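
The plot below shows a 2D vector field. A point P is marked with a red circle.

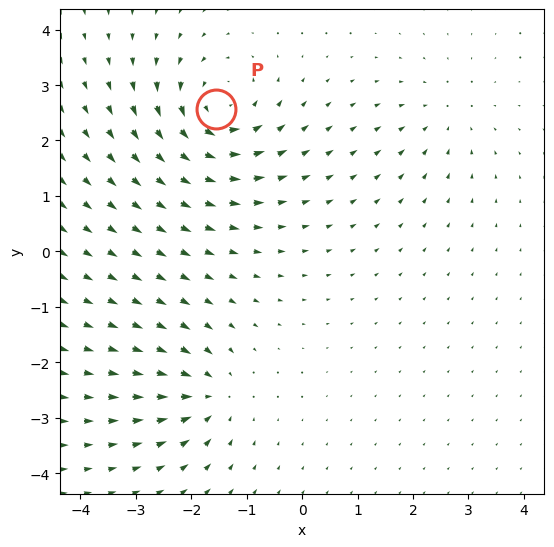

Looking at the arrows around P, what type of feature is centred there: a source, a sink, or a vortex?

vortex

At P (-1.5, 2.6) the arrows circulate counterclockwise. Divergence ≈0, curl about +6 — near-zero divergence with nonzero curl is a vortex.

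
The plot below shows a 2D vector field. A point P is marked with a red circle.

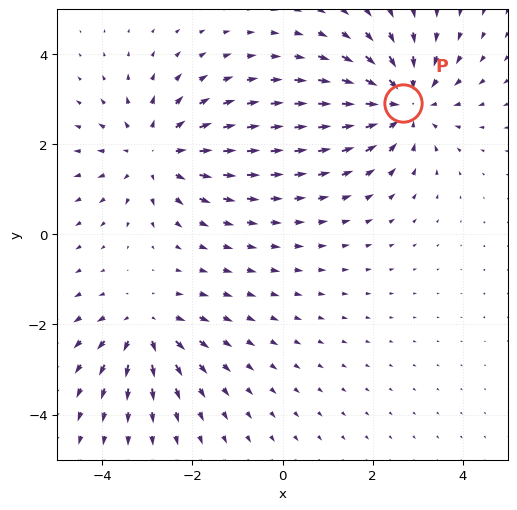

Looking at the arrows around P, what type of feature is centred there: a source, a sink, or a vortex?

sink

At P (2.7, 2.9) the arrows converge inward. Divergence about -5, curl ≈0 — negative divergence with near-zero curl is a sink.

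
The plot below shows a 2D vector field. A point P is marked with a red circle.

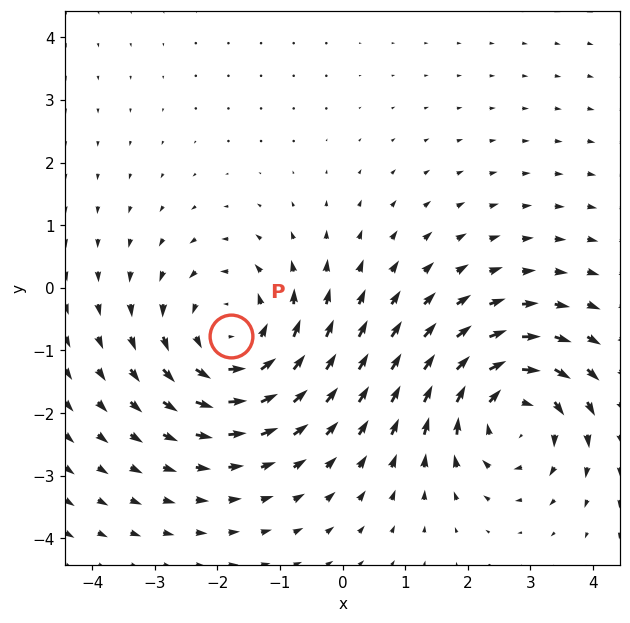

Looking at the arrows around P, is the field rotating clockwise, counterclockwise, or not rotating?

Near P at (-1.8, -0.8) the arrows circulate counterclockwise. The curl (z-component) there is about +3; positive curl means counterclockwise rotation.

counterclockwise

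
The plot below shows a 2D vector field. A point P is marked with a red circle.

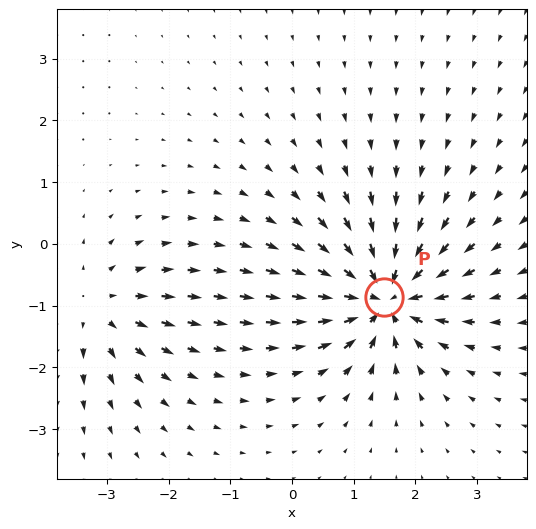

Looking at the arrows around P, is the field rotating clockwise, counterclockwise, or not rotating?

not rotating

Near P at (1.5, -0.9) the arrows show no circulation. The curl there is ≈0.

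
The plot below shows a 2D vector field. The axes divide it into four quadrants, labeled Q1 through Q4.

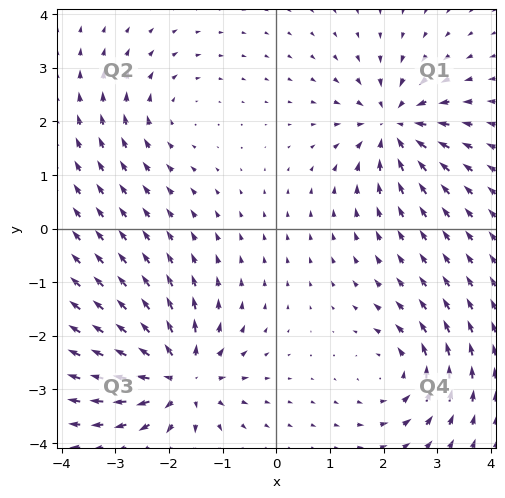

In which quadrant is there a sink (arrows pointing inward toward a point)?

The sink sits at approximately (2.2, 1.9), which lies in quadrant Q1. The divergence there is about -5, negative as expected for a sink.

Q1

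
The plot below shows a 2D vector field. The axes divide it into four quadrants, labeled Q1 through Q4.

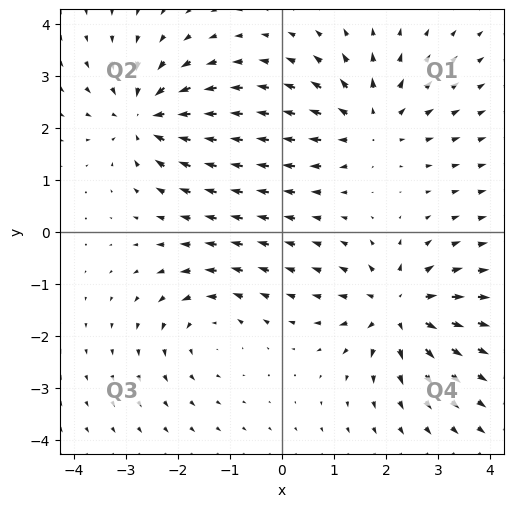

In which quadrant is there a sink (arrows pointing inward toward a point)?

Q2

The sink sits at approximately (-2.6, 2.2), which lies in quadrant Q2. The divergence there is about -6, negative as expected for a sink.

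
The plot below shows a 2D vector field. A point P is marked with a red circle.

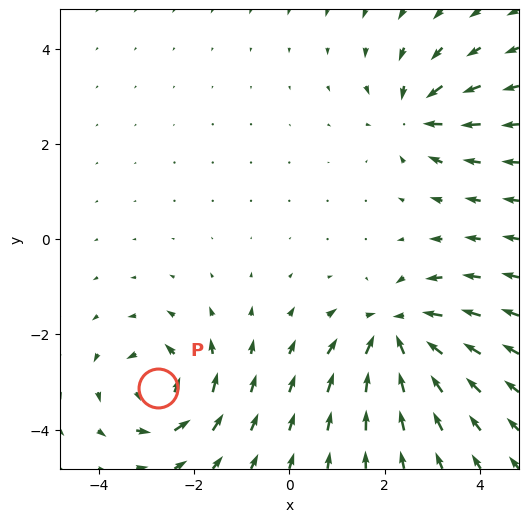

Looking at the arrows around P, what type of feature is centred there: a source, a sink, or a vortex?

vortex

At P (-2.8, -3.1) the arrows circulate counterclockwise. Divergence ≈0, curl about +6 — near-zero divergence with nonzero curl is a vortex.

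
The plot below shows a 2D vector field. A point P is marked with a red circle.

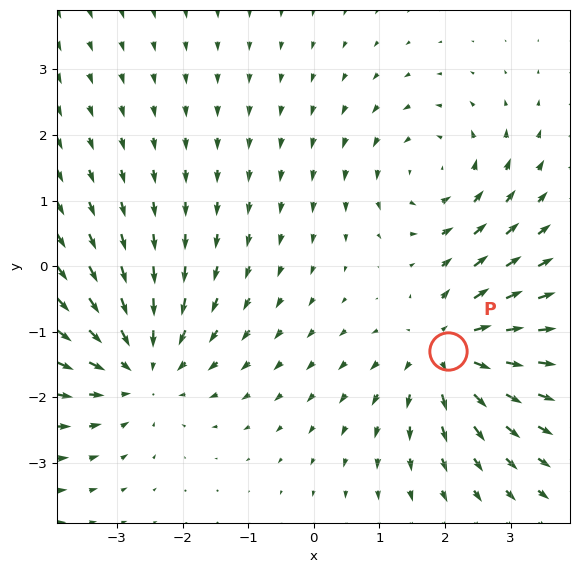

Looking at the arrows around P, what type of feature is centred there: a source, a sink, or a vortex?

source

At P (2.0, -1.3) the arrows spread outward. Divergence about +5, curl ≈0 — positive divergence with near-zero curl is a source.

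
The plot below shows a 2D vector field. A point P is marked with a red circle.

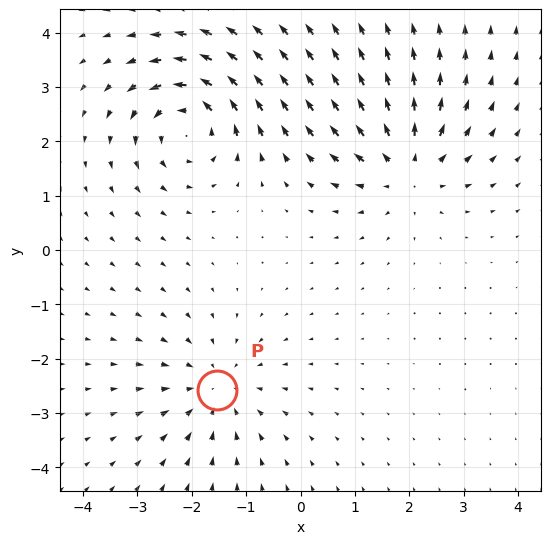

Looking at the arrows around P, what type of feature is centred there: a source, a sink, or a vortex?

sink

At P (-1.5, -2.6) the arrows converge inward. Divergence about -4, curl ≈0 — negative divergence with near-zero curl is a sink.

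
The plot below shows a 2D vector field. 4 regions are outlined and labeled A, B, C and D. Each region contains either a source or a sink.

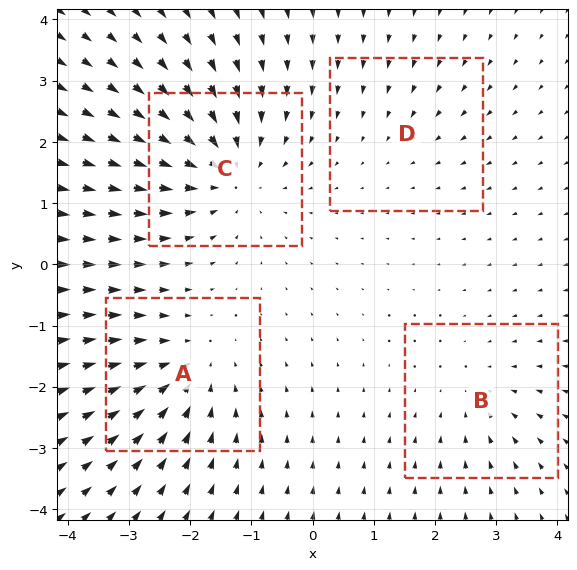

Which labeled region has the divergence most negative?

Divergence at each region's feature centre — A: about -5, B: about -3, C: about -6, D: about -2. Region C is most negative.

C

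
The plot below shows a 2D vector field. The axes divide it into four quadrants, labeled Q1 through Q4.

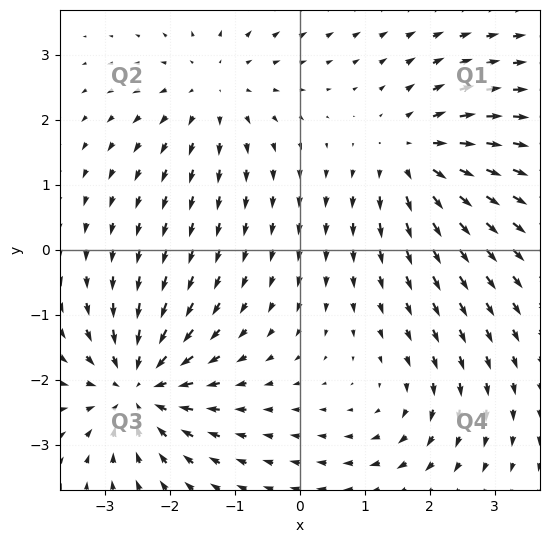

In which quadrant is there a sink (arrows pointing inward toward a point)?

Q3

The sink sits at approximately (-2.5, -2.1), which lies in quadrant Q3. The divergence there is about -6, negative as expected for a sink.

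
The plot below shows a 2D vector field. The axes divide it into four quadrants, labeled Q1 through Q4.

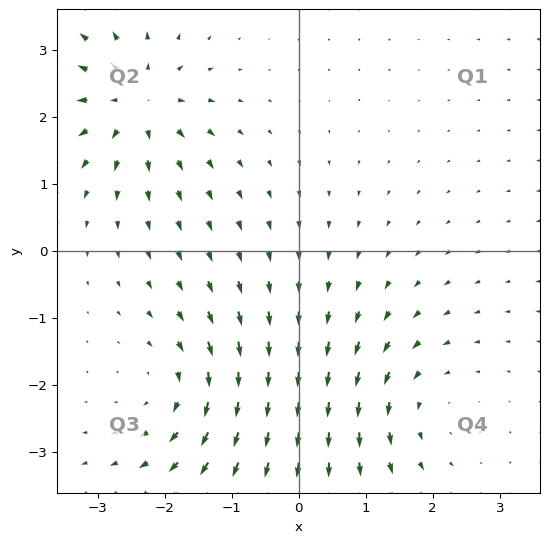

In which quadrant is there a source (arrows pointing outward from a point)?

Q2

The source sits at approximately (-2.4, 2.2), which lies in quadrant Q2. The divergence there is about +5, positive as expected for a source.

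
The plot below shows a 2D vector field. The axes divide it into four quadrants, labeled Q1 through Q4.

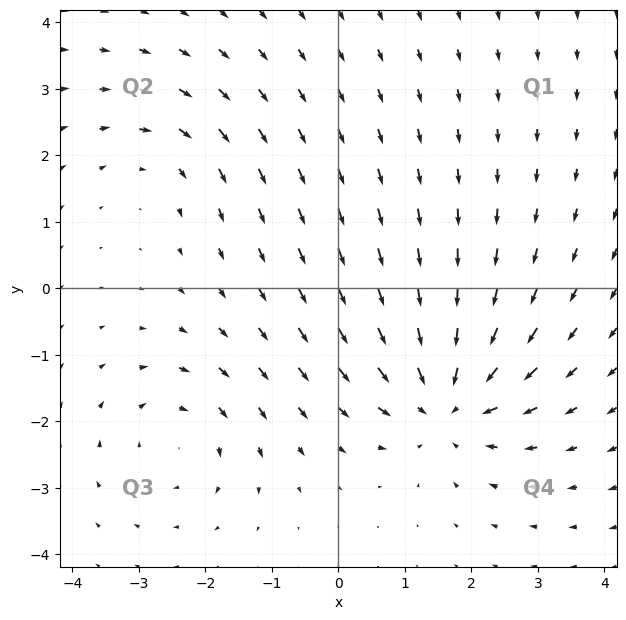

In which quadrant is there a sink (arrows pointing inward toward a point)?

The sink sits at approximately (1.6, -1.7), which lies in quadrant Q4. The divergence there is about -5, negative as expected for a sink.

Q4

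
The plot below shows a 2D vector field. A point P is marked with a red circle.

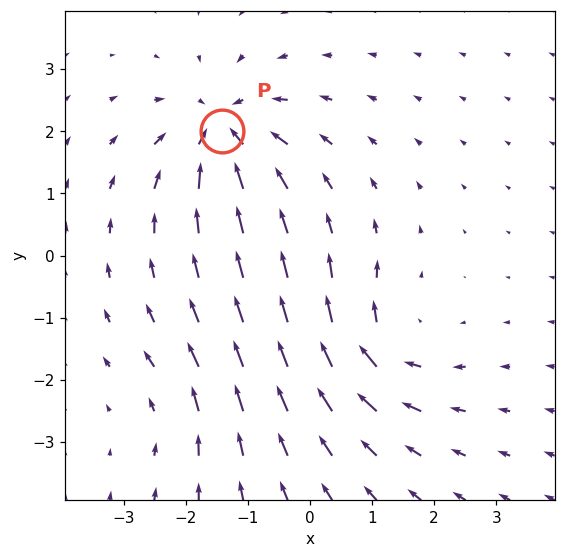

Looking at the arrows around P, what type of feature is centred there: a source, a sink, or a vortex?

sink

At P (-1.4, 2.0) the arrows converge inward. Divergence about -6, curl ≈0 — negative divergence with near-zero curl is a sink.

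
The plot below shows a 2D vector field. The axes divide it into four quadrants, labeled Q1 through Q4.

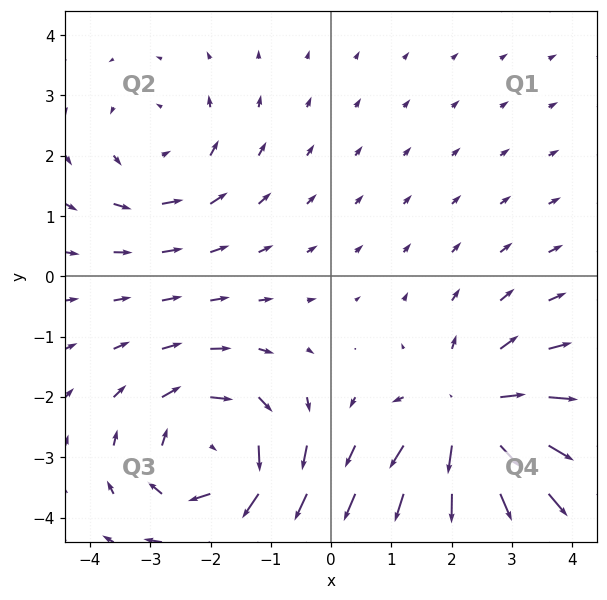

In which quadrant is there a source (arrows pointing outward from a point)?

Q4

The source sits at approximately (2.3, -2.4), which lies in quadrant Q4. The divergence there is about +4, positive as expected for a source.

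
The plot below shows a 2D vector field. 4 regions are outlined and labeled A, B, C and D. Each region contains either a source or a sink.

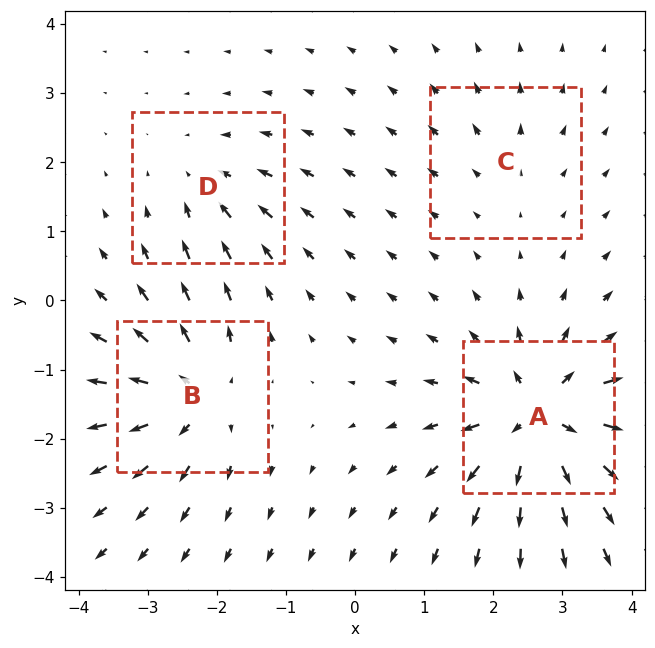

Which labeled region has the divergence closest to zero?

Divergence at each region's feature centre — A: about +8, B: about +6, C: about +2, D: about -4. Region C is closest to zero.

C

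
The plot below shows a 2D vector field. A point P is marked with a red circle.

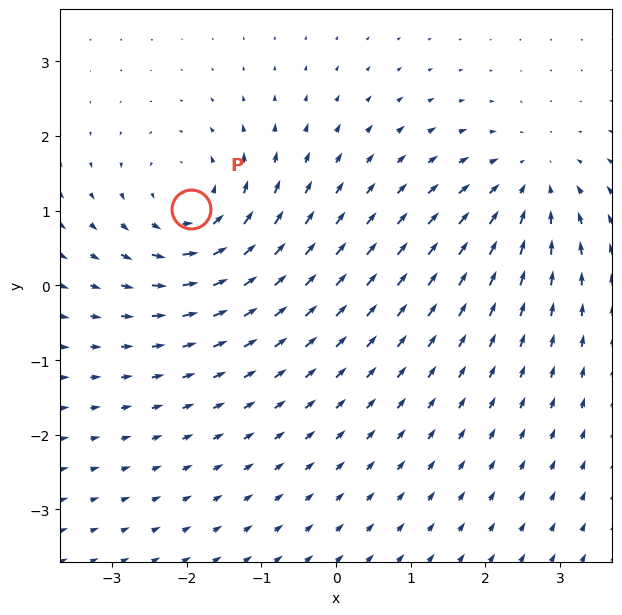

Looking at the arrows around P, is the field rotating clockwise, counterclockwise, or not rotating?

counterclockwise

Near P at (-1.9, 1.0) the arrows circulate counterclockwise. The curl (z-component) there is about +5; positive curl means counterclockwise rotation.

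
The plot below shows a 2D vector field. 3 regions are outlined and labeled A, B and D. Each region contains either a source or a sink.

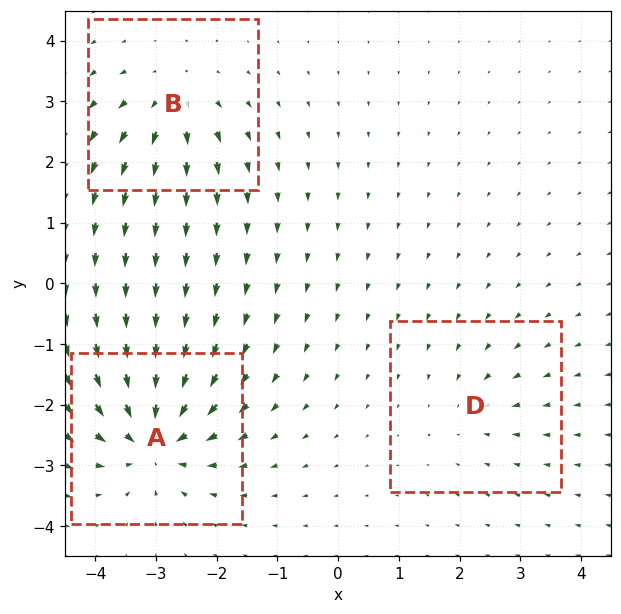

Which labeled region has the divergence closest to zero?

Divergence at each region's feature centre — A: about -6, B: about +4, D: about -2. Region D is closest to zero.

D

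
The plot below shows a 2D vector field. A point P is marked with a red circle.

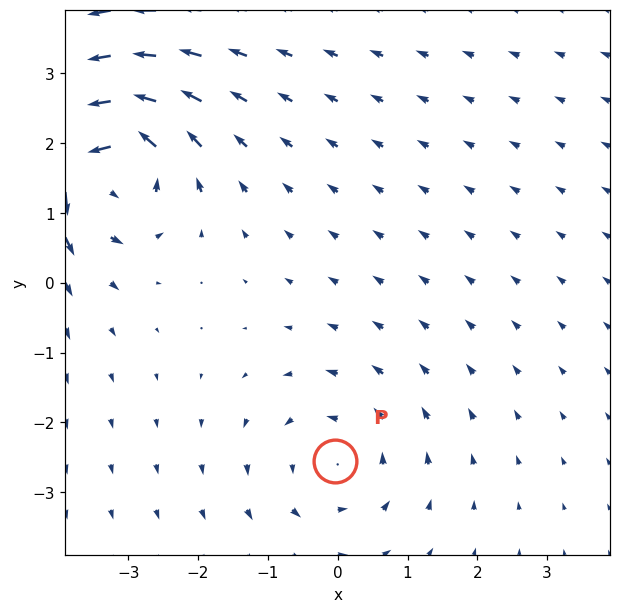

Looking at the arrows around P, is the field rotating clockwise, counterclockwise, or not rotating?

Near P at (-0.0, -2.6) the arrows circulate counterclockwise. The curl (z-component) there is about +3; positive curl means counterclockwise rotation.

counterclockwise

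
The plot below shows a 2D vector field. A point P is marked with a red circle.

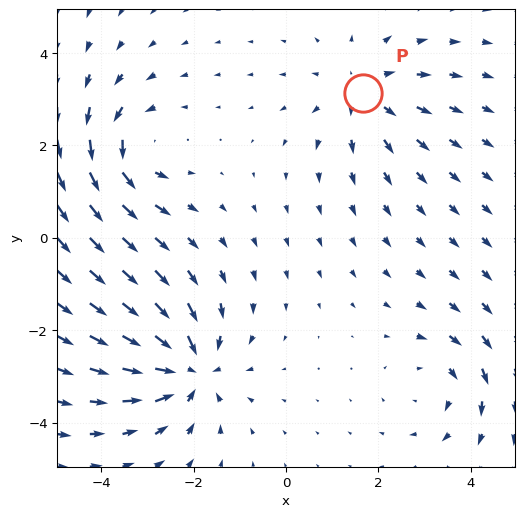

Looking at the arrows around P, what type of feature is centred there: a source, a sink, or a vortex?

At P (1.7, 3.1) the arrows spread outward. Divergence about +3, curl ≈0 — positive divergence with near-zero curl is a source.

source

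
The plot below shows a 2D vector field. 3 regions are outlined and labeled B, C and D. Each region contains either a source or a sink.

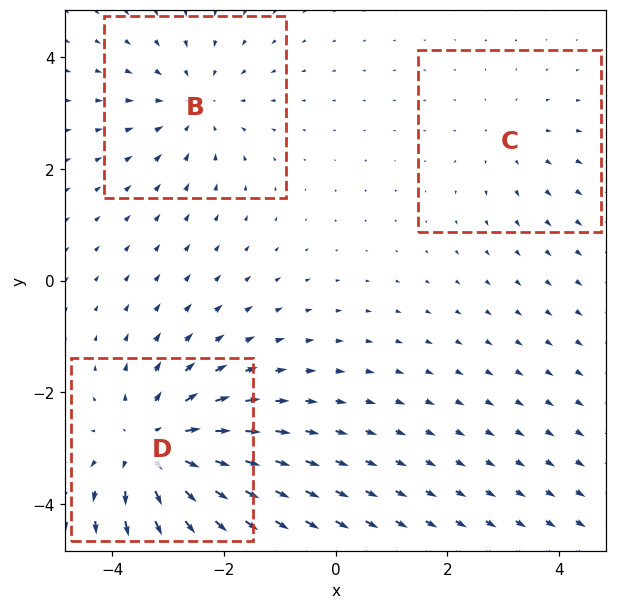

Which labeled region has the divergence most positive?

D

Divergence at each region's feature centre — B: about -3, C: about +2, D: about +5. Region D is most positive.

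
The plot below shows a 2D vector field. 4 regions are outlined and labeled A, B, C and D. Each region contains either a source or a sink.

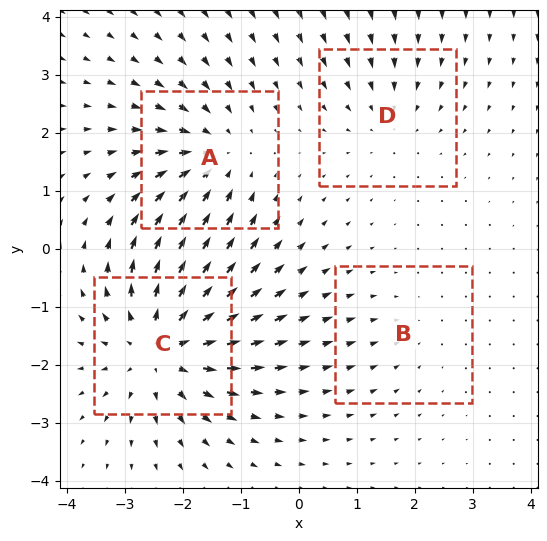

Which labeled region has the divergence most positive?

C

Divergence at each region's feature centre — A: about -5, B: about -2, C: about +6, D: about -3. Region C is most positive.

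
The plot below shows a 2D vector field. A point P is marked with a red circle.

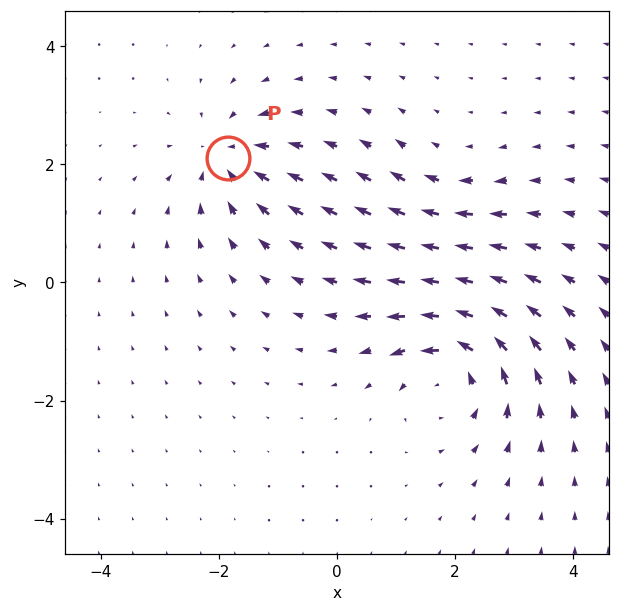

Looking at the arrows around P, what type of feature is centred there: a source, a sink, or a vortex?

sink

At P (-1.8, 2.1) the arrows converge inward. Divergence about -4, curl ≈0 — negative divergence with near-zero curl is a sink.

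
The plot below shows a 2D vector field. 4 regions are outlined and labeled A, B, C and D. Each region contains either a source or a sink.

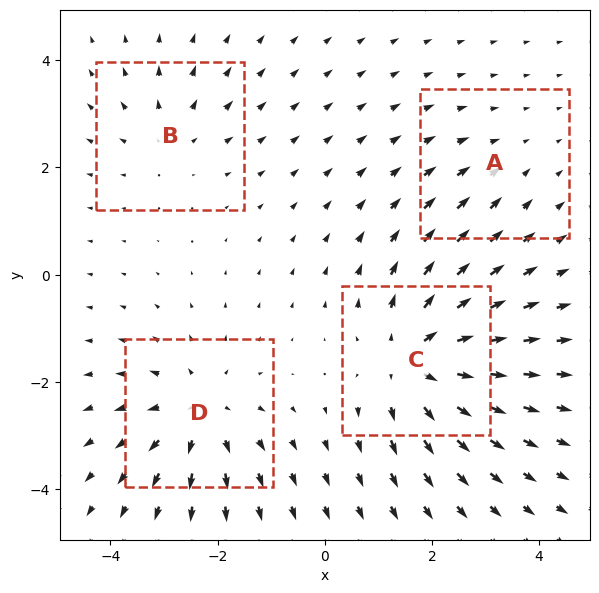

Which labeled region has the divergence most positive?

C

Divergence at each region's feature centre — A: about -2, B: about +3, C: about +6, D: about +5. Region C is most positive.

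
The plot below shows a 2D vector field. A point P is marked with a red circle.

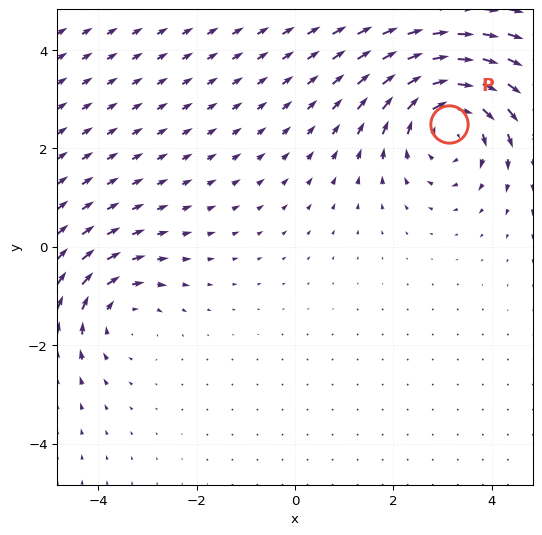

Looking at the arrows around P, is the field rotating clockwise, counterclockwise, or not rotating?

Near P at (3.1, 2.5) the arrows circulate clockwise. The curl (z-component) there is about -5; negative curl means clockwise rotation.

clockwise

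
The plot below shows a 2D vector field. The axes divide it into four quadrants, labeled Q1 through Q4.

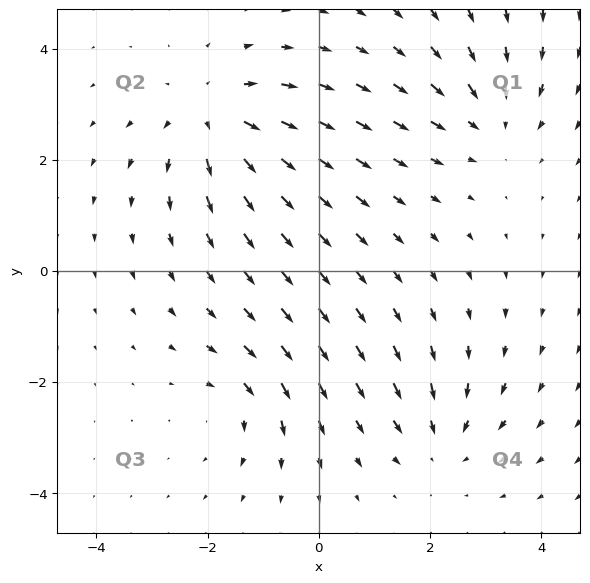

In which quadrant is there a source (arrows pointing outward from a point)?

The source sits at approximately (-1.9, 2.8), which lies in quadrant Q2. The divergence there is about +4, positive as expected for a source.

Q2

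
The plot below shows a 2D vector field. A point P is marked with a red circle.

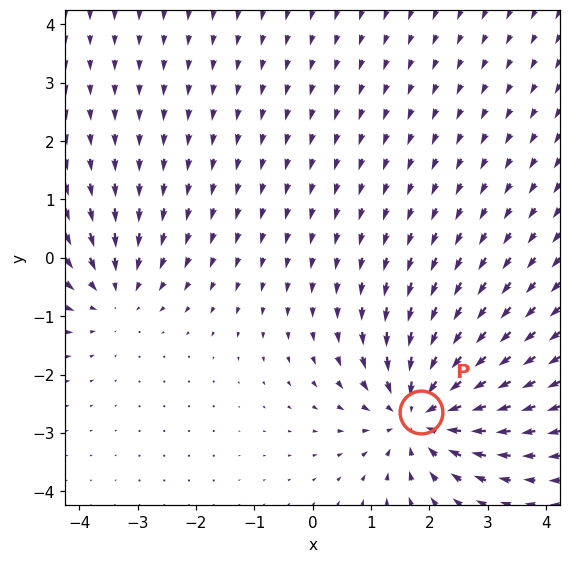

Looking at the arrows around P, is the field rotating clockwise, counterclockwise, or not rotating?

Near P at (1.8, -2.7) the arrows show no circulation. The curl there is ≈0.

not rotating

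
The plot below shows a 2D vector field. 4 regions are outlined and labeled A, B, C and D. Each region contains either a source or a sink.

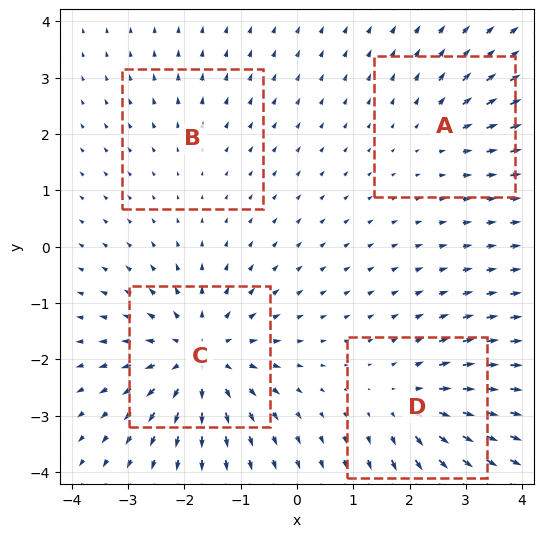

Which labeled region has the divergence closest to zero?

B

Divergence at each region's feature centre — A: about +3, B: about +2, C: about +7, D: about +5. Region B is closest to zero.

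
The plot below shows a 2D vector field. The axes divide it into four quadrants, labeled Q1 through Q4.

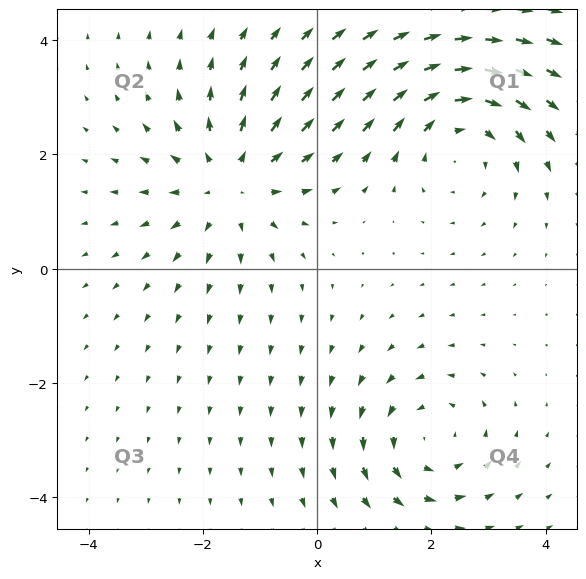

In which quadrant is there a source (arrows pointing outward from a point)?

Q2

The source sits at approximately (-1.5, 1.5), which lies in quadrant Q2. The divergence there is about +2, positive as expected for a source.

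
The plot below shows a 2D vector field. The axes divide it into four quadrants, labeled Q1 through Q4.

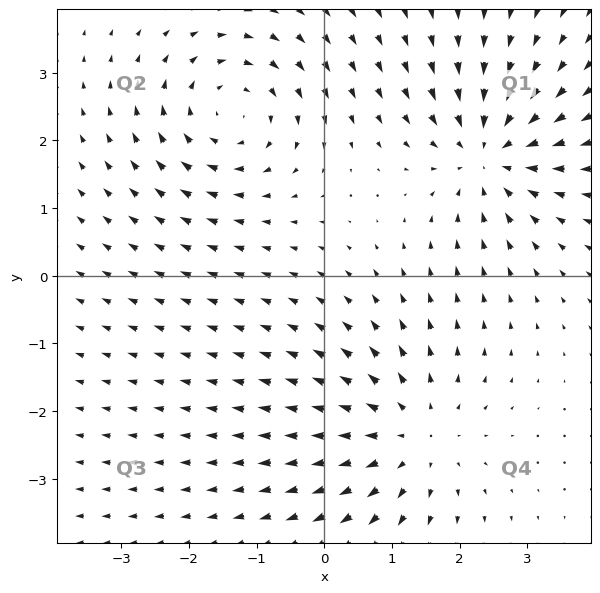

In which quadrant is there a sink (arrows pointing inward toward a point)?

The sink sits at approximately (2.4, 1.8), which lies in quadrant Q1. The divergence there is about -3, negative as expected for a sink.

Q1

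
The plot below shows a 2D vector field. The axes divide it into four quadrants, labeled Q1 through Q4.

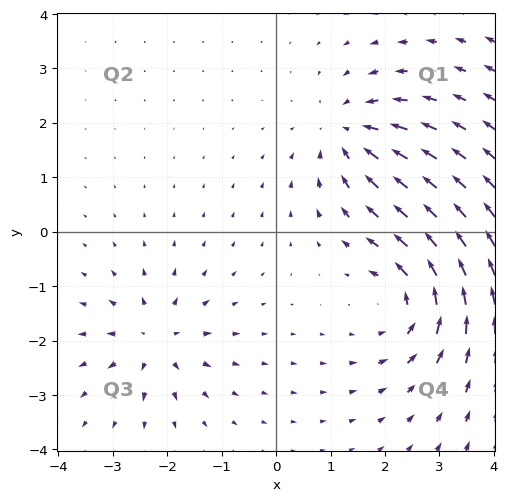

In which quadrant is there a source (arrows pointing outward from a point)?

Q3

The source sits at approximately (-2.2, -2.0), which lies in quadrant Q3. The divergence there is about +5, positive as expected for a source.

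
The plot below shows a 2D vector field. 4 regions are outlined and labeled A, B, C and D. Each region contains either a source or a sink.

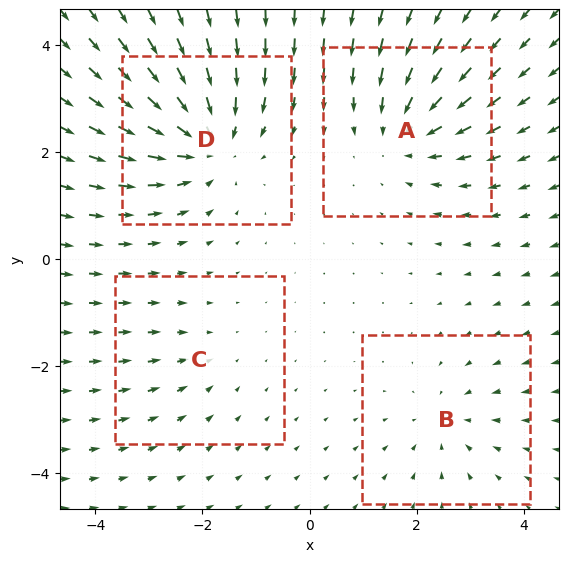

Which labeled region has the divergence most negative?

Divergence at each region's feature centre — A: about -5, B: about -3, C: about -2, D: about -6. Region D is most negative.

D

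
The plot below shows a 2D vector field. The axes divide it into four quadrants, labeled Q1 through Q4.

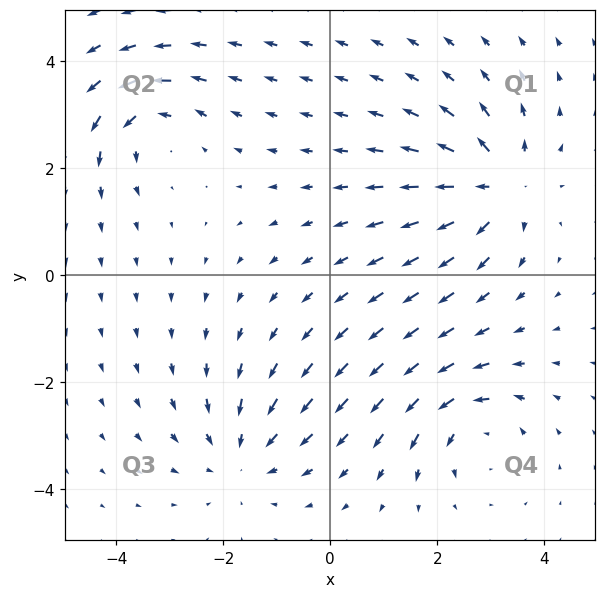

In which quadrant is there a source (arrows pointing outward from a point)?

Q1

The source sits at approximately (3.1, 1.7), which lies in quadrant Q1. The divergence there is about +6, positive as expected for a source.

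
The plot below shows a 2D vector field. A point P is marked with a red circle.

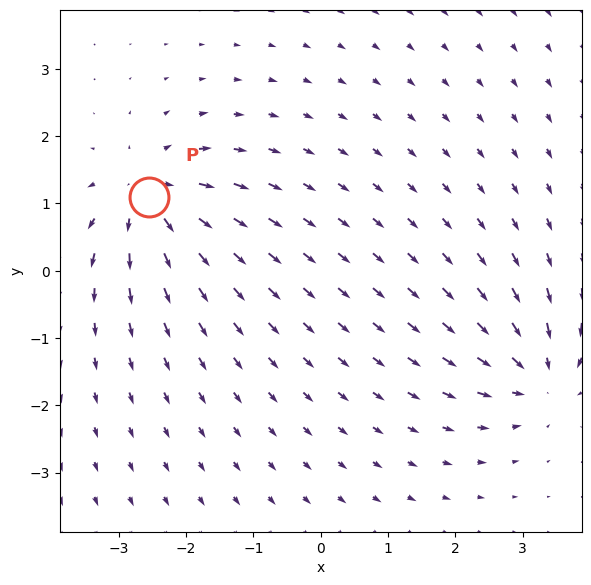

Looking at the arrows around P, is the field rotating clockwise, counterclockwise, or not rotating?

Near P at (-2.6, 1.1) the arrows show no circulation. The curl there is ≈0.

not rotating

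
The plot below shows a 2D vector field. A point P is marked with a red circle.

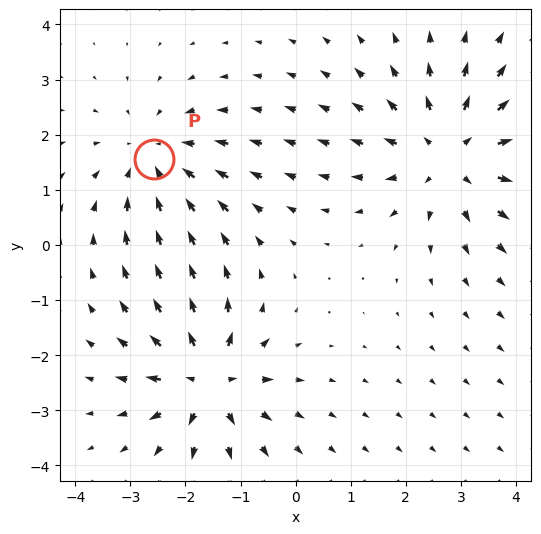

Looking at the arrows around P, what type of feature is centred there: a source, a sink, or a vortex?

sink

At P (-2.6, 1.6) the arrows converge inward. Divergence about -3, curl ≈0 — negative divergence with near-zero curl is a sink.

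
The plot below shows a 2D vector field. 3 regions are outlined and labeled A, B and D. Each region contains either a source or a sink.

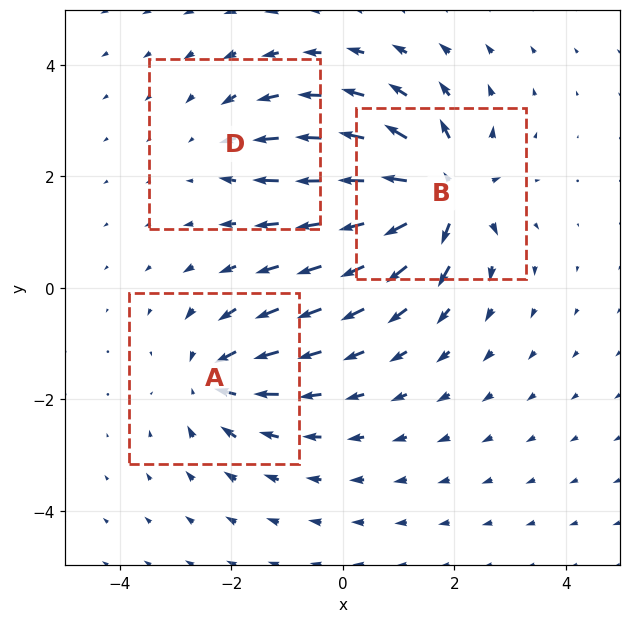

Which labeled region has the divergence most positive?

B

Divergence at each region's feature centre — A: about -4, B: about +6, D: about -3. Region B is most positive.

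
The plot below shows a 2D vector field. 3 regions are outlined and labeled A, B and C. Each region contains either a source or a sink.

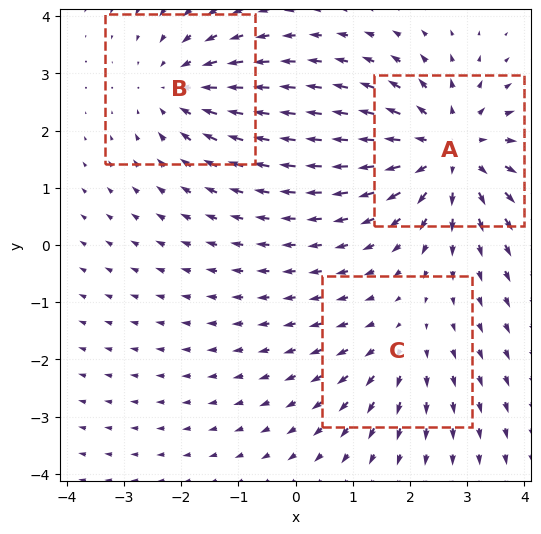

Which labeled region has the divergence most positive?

Divergence at each region's feature centre — A: about +4, B: about -3, C: about +2. Region A is most positive.

A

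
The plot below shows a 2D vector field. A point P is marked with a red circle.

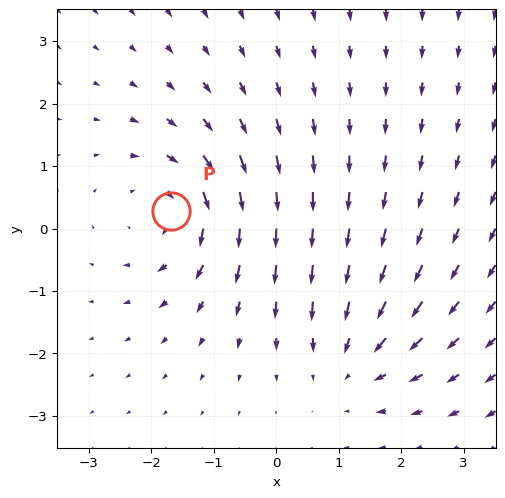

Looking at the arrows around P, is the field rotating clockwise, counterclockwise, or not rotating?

clockwise

Near P at (-1.7, 0.3) the arrows circulate clockwise. The curl (z-component) there is about -4; negative curl means clockwise rotation.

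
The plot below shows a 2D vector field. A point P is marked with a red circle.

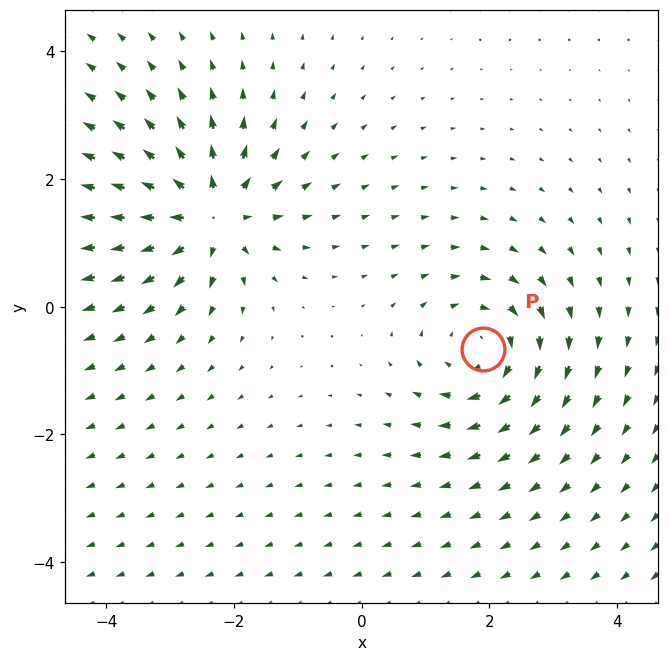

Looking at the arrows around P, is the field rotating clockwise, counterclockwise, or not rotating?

clockwise

Near P at (1.9, -0.7) the arrows circulate clockwise. The curl (z-component) there is about -3; negative curl means clockwise rotation.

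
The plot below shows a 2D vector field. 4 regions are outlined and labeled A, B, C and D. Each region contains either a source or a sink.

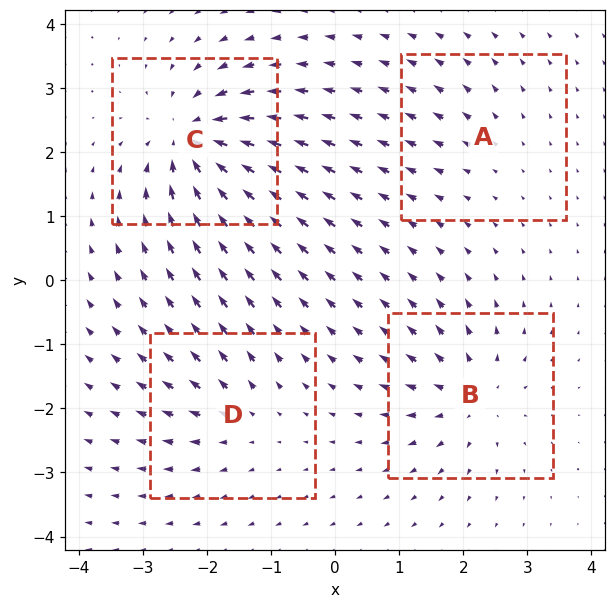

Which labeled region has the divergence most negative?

C

Divergence at each region's feature centre — A: about +2, B: about +6, C: about -8, D: about +4. Region C is most negative.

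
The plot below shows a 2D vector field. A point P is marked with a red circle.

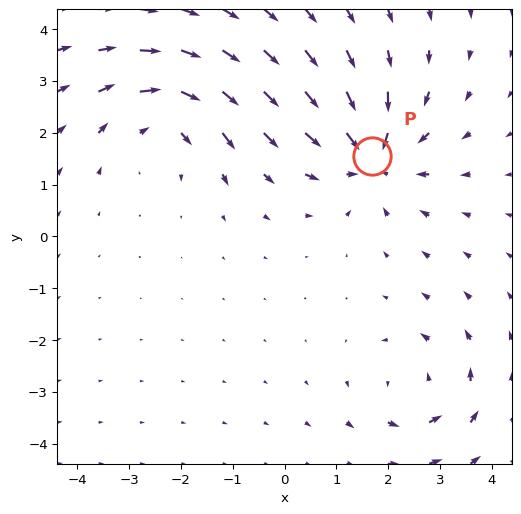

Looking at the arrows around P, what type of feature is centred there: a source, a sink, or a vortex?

At P (1.7, 1.6) the arrows converge inward. Divergence about -4, curl ≈0 — negative divergence with near-zero curl is a sink.

sink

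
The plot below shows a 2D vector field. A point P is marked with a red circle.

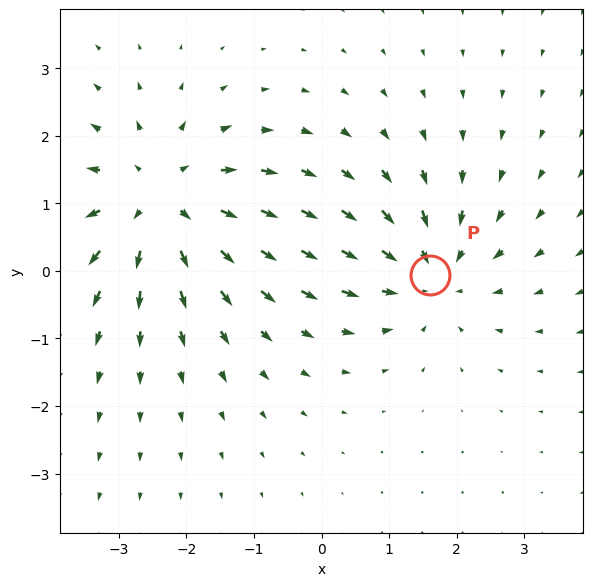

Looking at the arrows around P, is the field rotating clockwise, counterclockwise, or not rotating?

Near P at (1.6, -0.1) the arrows show no circulation. The curl there is ≈0.

not rotating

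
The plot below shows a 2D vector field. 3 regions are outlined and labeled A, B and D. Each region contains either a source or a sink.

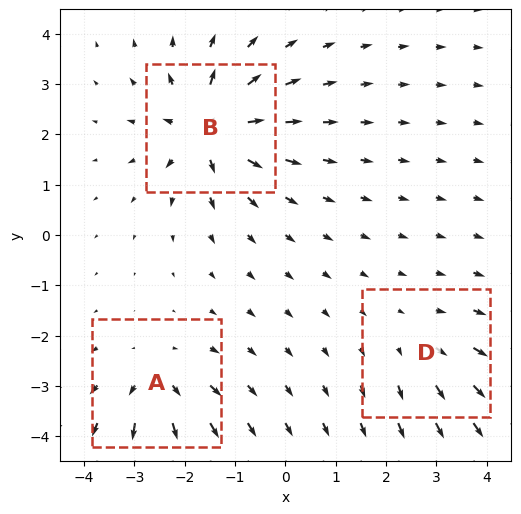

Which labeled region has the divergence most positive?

B

Divergence at each region's feature centre — A: about +4, B: about +6, D: about +3. Region B is most positive.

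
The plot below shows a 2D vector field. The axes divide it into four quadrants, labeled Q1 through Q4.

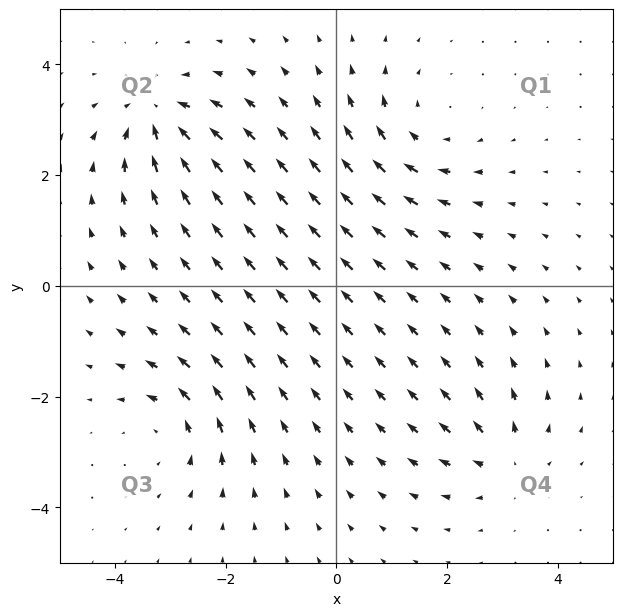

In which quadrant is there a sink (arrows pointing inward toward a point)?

The sink sits at approximately (-3.2, 3.1), which lies in quadrant Q2. The divergence there is about -6, negative as expected for a sink.

Q2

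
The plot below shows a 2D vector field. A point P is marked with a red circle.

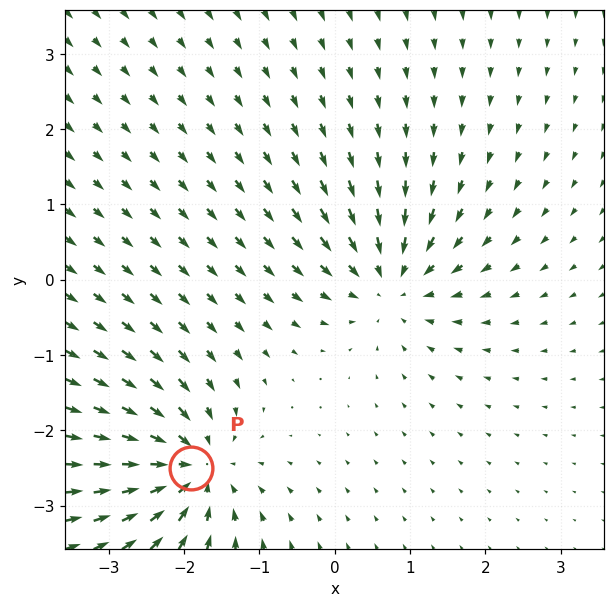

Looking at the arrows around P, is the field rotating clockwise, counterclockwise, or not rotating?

Near P at (-1.9, -2.5) the arrows show no circulation. The curl there is ≈0.

not rotating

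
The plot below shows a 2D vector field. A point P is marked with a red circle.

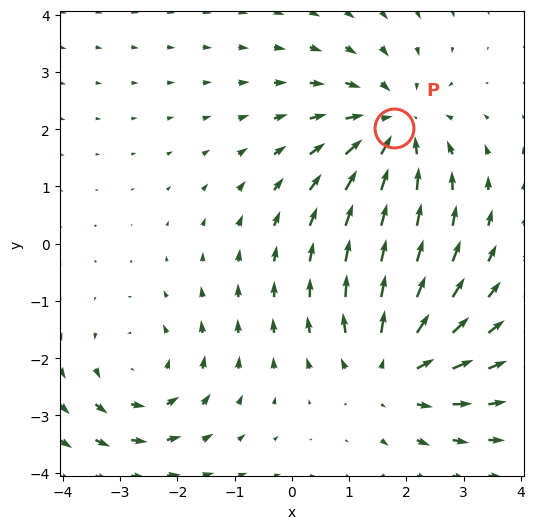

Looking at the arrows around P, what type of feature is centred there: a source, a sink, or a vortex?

sink

At P (1.8, 2.0) the arrows converge inward. Divergence about -4, curl ≈0 — negative divergence with near-zero curl is a sink.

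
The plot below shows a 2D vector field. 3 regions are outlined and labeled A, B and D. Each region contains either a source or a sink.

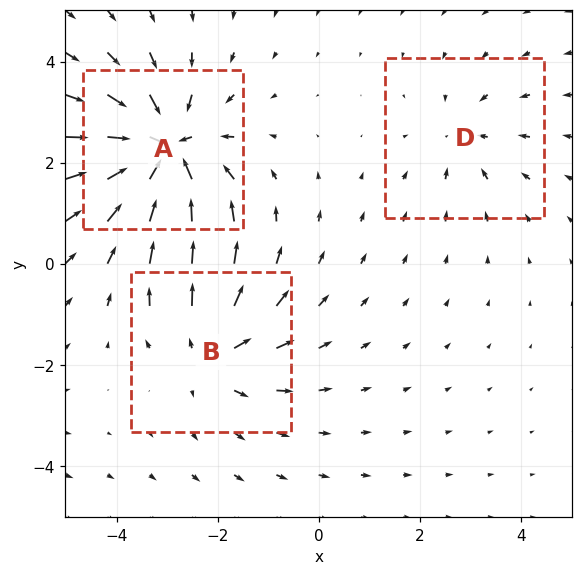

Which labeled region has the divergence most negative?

A

Divergence at each region's feature centre — A: about -5, B: about +3, D: about -2. Region A is most negative.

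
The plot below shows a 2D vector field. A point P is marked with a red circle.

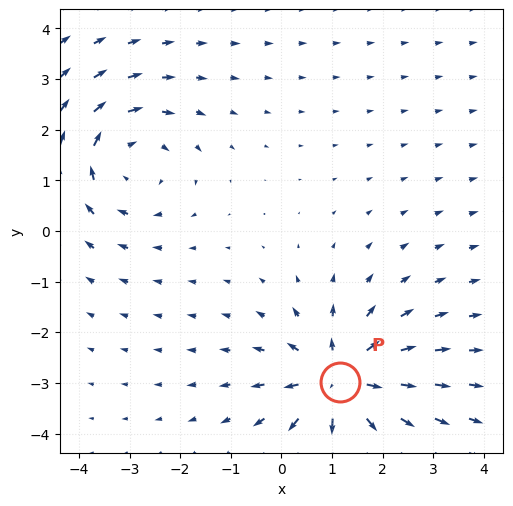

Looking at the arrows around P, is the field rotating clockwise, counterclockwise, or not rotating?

Near P at (1.2, -3.0) the arrows show no circulation. The curl there is ≈0.

not rotating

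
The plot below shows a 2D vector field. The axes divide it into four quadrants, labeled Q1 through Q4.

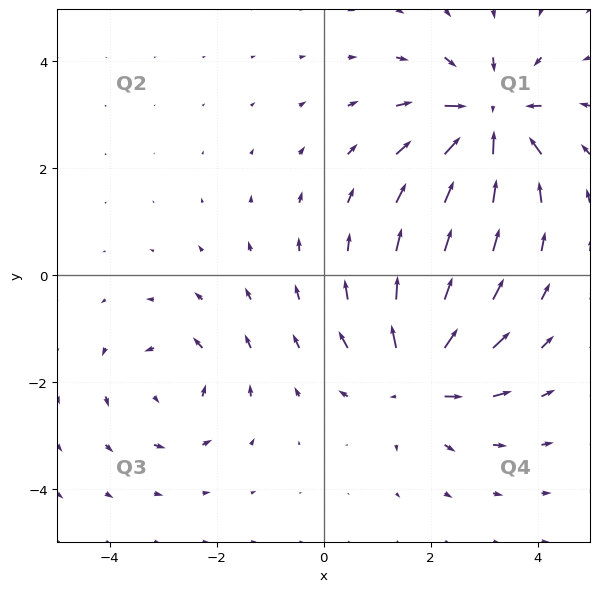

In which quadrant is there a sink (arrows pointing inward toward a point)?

Q1

The sink sits at approximately (3.1, 2.9), which lies in quadrant Q1. The divergence there is about -7, negative as expected for a sink.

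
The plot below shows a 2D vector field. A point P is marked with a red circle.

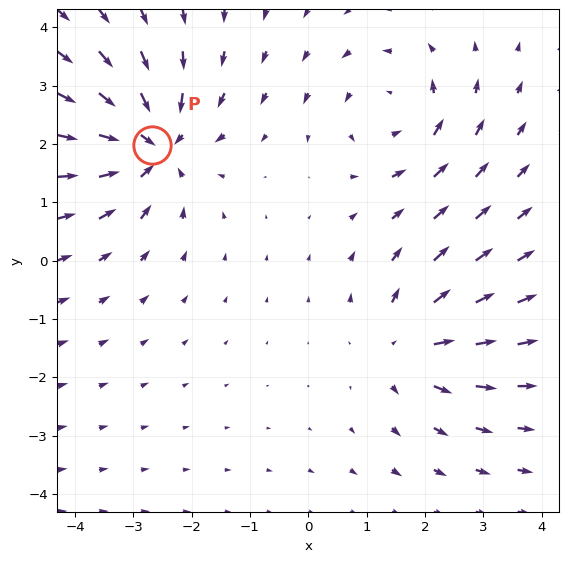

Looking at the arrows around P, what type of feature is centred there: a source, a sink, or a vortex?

sink

At P (-2.7, 2.0) the arrows converge inward. Divergence about -5, curl ≈0 — negative divergence with near-zero curl is a sink.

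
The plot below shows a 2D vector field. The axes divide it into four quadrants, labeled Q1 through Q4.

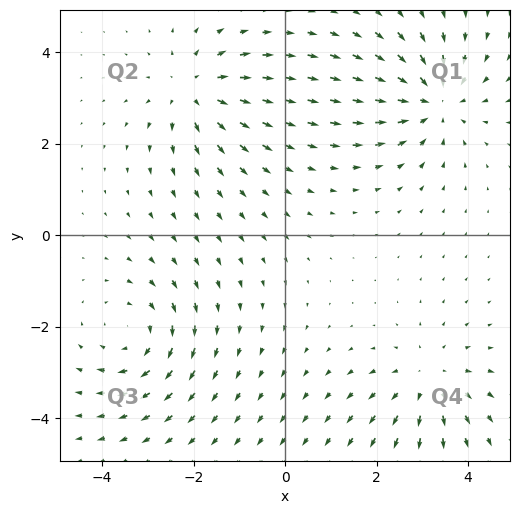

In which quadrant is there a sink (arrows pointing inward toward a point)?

The sink sits at approximately (3.3, 2.9), which lies in quadrant Q1. The divergence there is about -4, negative as expected for a sink.

Q1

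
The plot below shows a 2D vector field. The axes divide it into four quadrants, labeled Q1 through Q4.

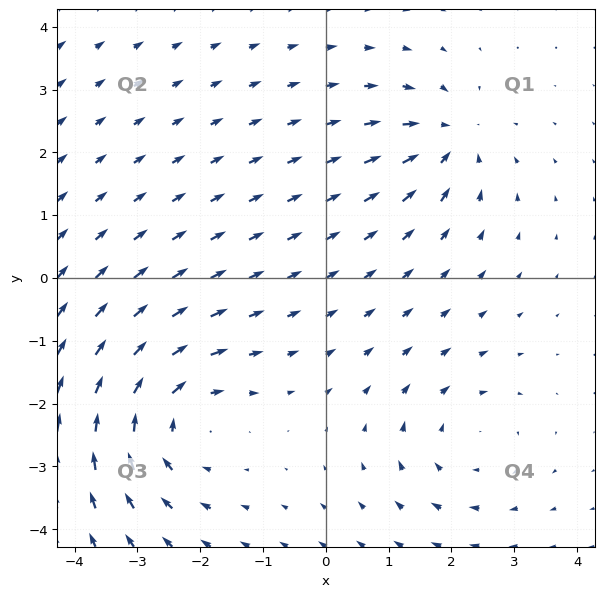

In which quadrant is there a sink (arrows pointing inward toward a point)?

Q1

The sink sits at approximately (2.0, 2.2), which lies in quadrant Q1. The divergence there is about -4, negative as expected for a sink.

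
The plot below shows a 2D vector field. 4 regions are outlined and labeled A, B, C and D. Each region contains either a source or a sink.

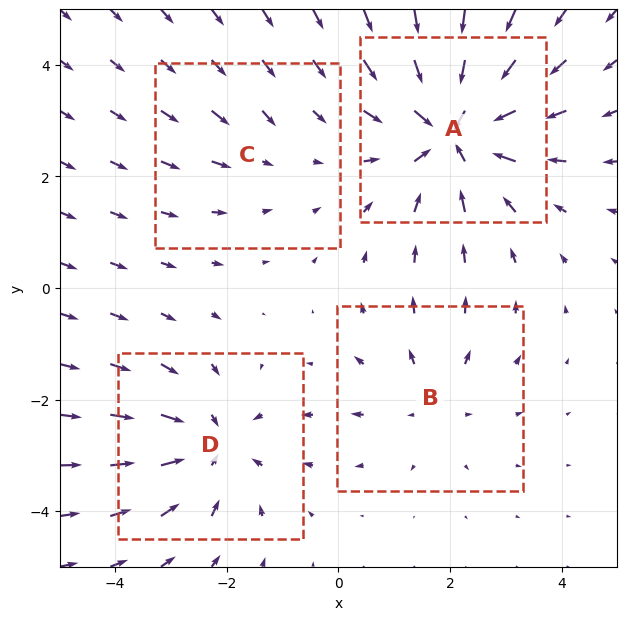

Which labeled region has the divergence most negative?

A

Divergence at each region's feature centre — A: about -6, B: about +3, C: about -2, D: about -4. Region A is most negative.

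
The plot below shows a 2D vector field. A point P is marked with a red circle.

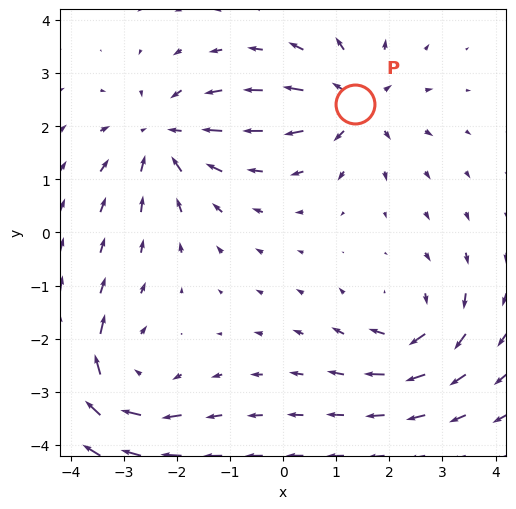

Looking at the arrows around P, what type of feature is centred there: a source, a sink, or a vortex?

source

At P (1.4, 2.4) the arrows spread outward. Divergence about +5, curl ≈0 — positive divergence with near-zero curl is a source.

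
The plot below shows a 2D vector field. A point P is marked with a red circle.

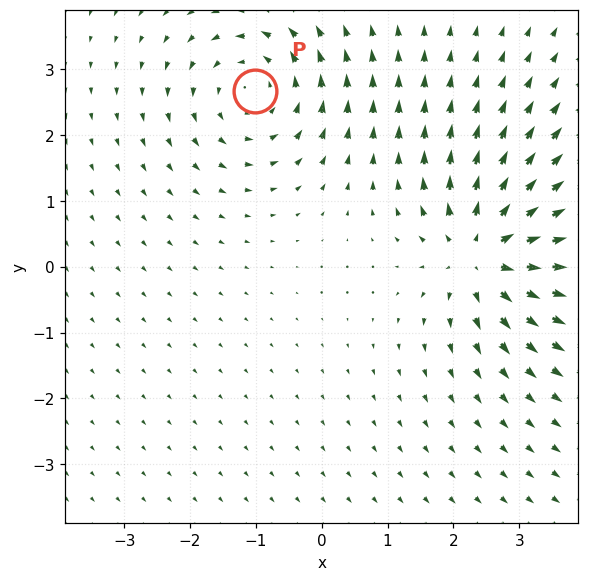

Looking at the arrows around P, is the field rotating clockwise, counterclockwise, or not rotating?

counterclockwise

Near P at (-1.0, 2.7) the arrows circulate counterclockwise. The curl (z-component) there is about +4; positive curl means counterclockwise rotation.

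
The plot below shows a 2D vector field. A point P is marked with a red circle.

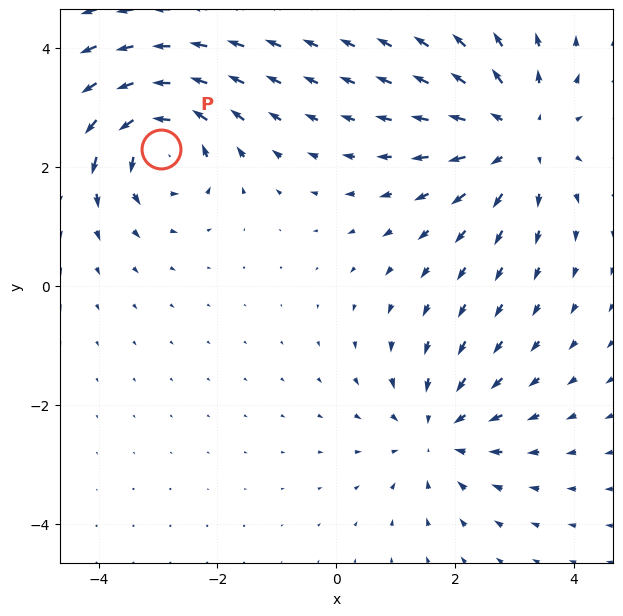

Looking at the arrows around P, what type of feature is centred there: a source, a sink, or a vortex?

vortex

At P (-2.9, 2.3) the arrows circulate counterclockwise. Divergence ≈0, curl about +5 — near-zero divergence with nonzero curl is a vortex.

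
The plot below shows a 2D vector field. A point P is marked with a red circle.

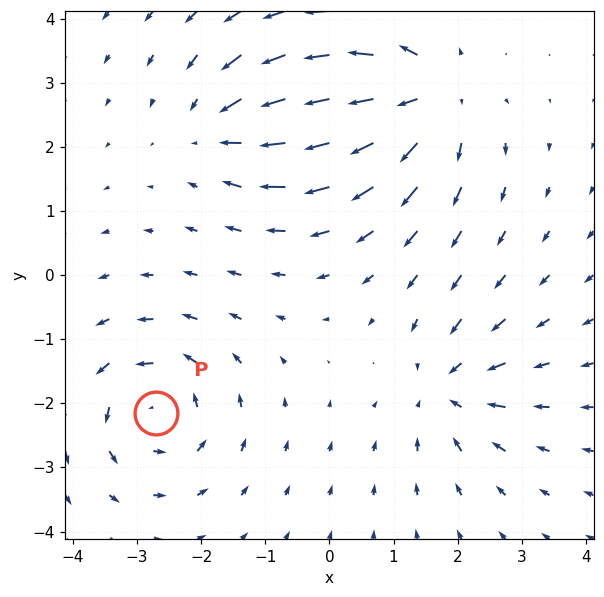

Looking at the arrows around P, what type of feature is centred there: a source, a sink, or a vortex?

At P (-2.7, -2.2) the arrows circulate counterclockwise. Divergence ≈0, curl about +4 — near-zero divergence with nonzero curl is a vortex.

vortex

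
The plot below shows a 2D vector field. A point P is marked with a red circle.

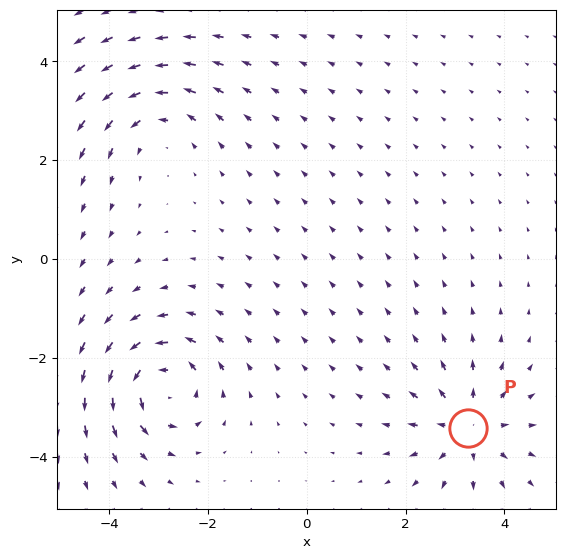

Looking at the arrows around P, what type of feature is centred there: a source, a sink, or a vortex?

At P (3.3, -3.4) the arrows spread outward. Divergence about +5, curl ≈0 — positive divergence with near-zero curl is a source.

source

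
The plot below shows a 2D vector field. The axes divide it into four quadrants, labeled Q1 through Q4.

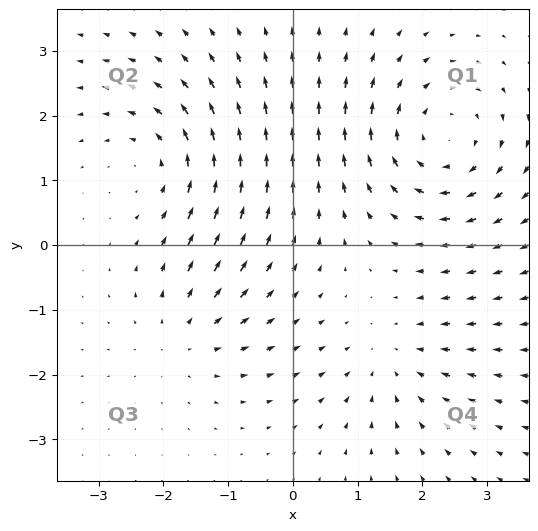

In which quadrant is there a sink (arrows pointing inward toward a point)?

The sink sits at approximately (1.5, -1.8), which lies in quadrant Q4. The divergence there is about -2, negative as expected for a sink.

Q4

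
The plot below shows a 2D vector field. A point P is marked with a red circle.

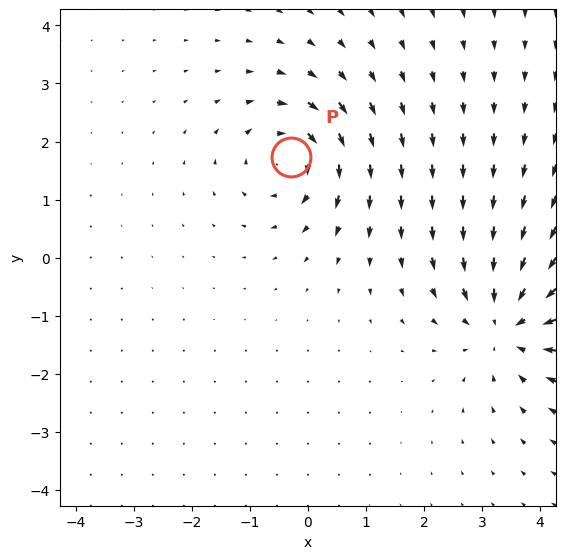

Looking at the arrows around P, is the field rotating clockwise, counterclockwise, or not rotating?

Near P at (-0.3, 1.7) the arrows circulate clockwise. The curl (z-component) there is about -5; negative curl means clockwise rotation.

clockwise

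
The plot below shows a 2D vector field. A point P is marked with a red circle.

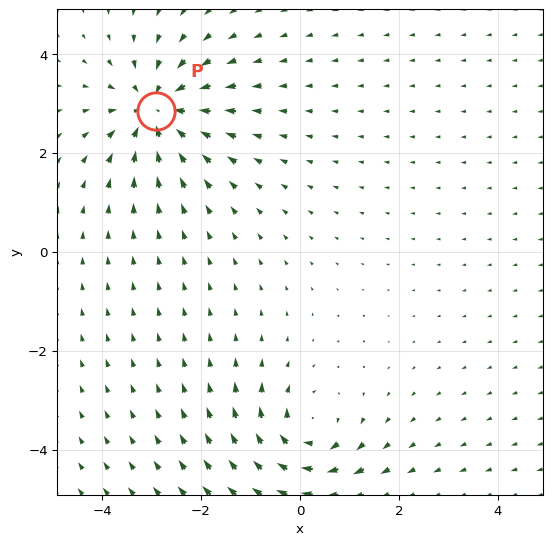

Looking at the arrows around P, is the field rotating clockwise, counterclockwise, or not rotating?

Near P at (-2.9, 2.9) the arrows show no circulation. The curl there is ≈0.

not rotating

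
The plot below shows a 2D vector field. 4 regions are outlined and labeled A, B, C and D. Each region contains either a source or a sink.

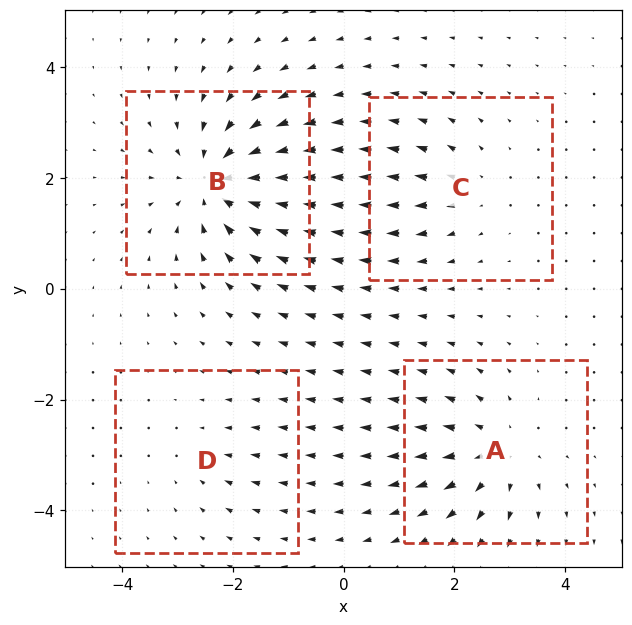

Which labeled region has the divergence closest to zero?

D

Divergence at each region's feature centre — A: about +5, B: about -7, C: about +3, D: about -2. Region D is closest to zero.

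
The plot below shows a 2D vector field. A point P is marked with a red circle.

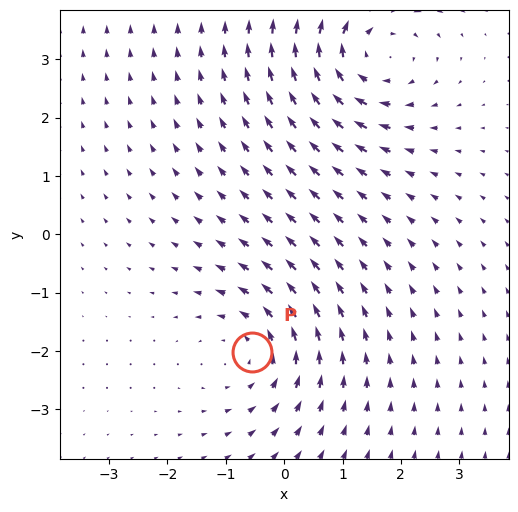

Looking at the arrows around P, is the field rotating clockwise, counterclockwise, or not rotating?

counterclockwise

Near P at (-0.6, -2.0) the arrows circulate counterclockwise. The curl (z-component) there is about +2; positive curl means counterclockwise rotation.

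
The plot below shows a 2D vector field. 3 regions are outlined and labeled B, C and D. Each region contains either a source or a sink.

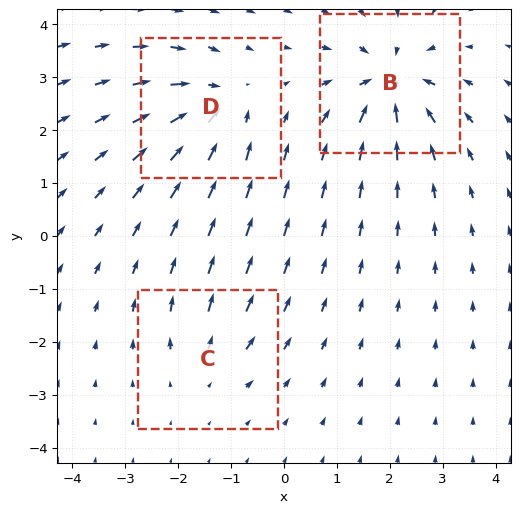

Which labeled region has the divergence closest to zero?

Divergence at each region's feature centre — B: about -6, C: about +2, D: about -4. Region C is closest to zero.

C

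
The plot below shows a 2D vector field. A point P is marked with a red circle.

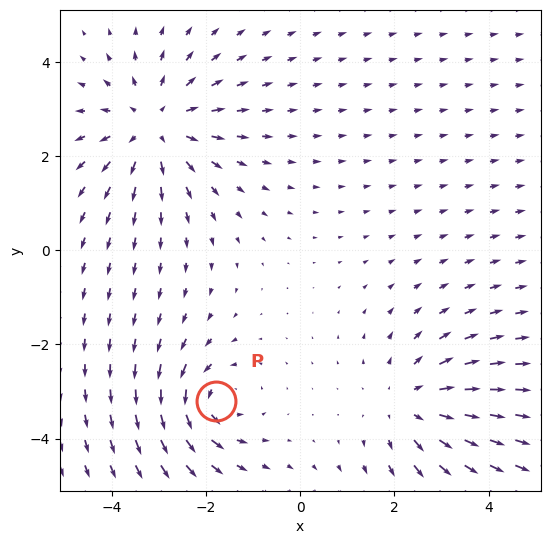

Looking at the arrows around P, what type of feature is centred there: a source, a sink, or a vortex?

vortex

At P (-1.8, -3.2) the arrows circulate counterclockwise. Divergence ≈0, curl about +4 — near-zero divergence with nonzero curl is a vortex.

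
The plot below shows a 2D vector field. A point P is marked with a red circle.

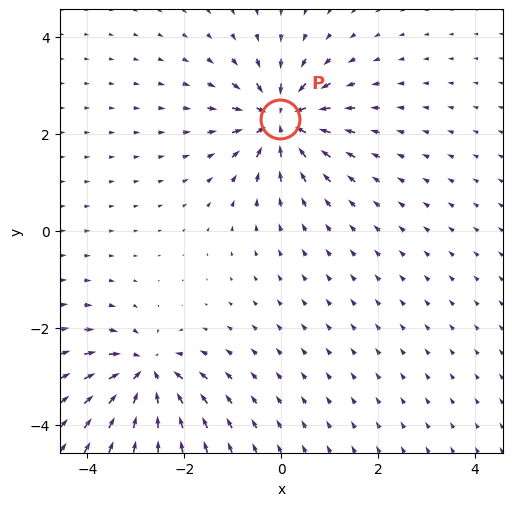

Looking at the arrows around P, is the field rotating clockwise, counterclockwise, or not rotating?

not rotating

Near P at (-0.0, 2.3) the arrows show no circulation. The curl there is ≈0.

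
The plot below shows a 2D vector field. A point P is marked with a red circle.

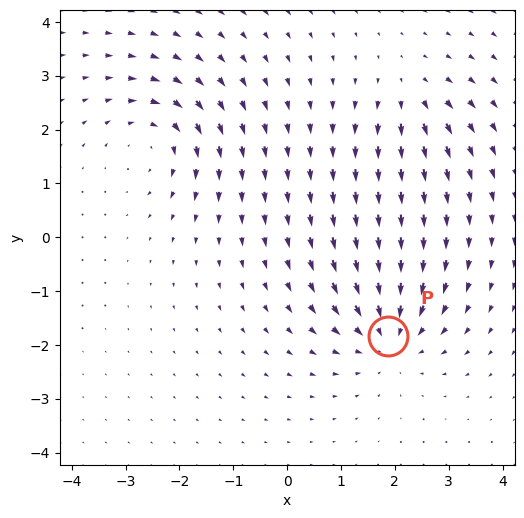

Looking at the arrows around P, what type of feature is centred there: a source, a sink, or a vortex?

sink

At P (1.9, -1.8) the arrows converge inward. Divergence about -5, curl ≈0 — negative divergence with near-zero curl is a sink.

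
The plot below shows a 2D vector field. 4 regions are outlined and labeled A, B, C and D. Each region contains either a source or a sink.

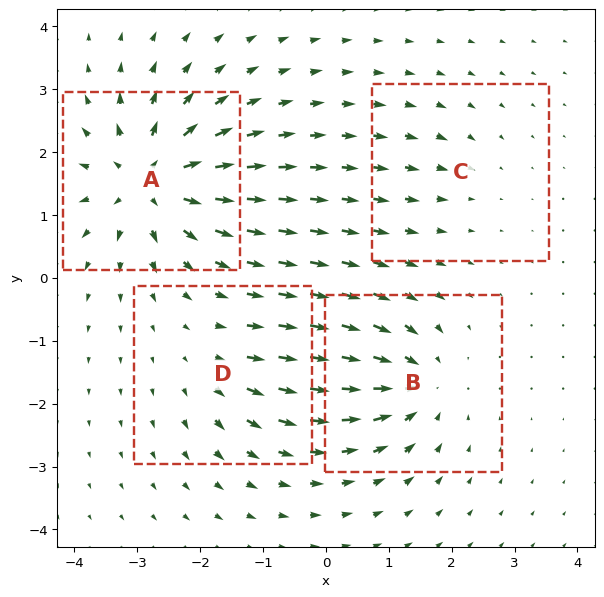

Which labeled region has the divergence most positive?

A

Divergence at each region's feature centre — A: about +8, B: about -6, C: about -2, D: about +4. Region A is most positive.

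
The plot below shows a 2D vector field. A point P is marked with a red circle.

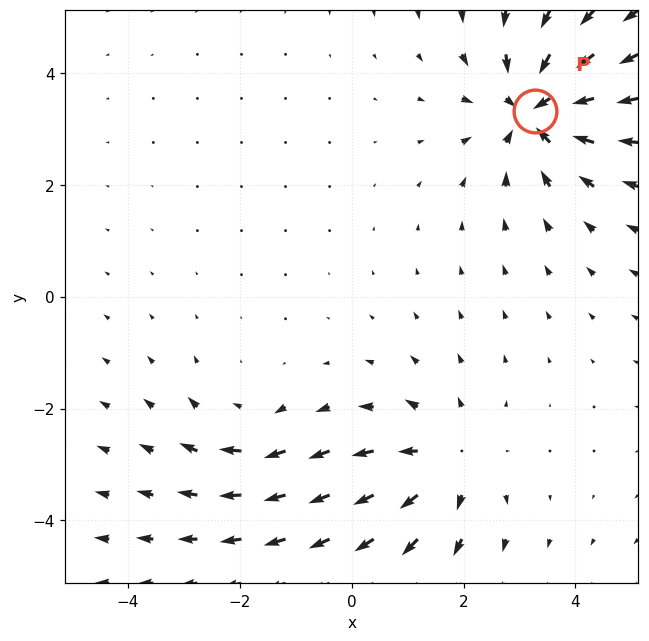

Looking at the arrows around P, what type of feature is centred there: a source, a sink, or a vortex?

sink

At P (3.3, 3.3) the arrows converge inward. Divergence about -5, curl ≈0 — negative divergence with near-zero curl is a sink.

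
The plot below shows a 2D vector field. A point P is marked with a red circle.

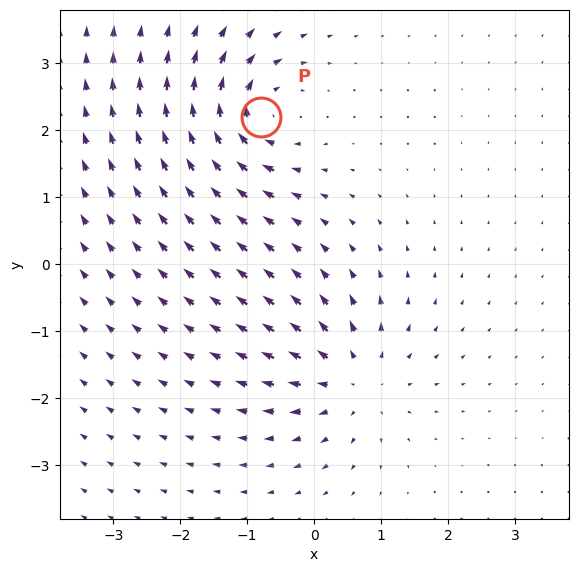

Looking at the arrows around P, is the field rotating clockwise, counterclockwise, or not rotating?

clockwise

Near P at (-0.8, 2.2) the arrows circulate clockwise. The curl (z-component) there is about -7; negative curl means clockwise rotation.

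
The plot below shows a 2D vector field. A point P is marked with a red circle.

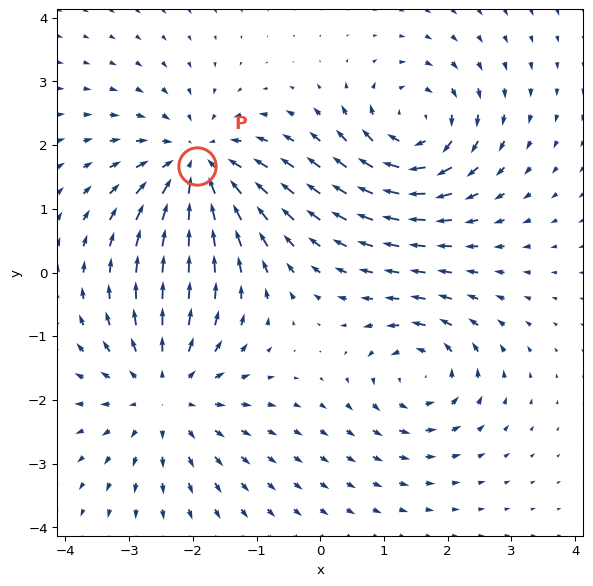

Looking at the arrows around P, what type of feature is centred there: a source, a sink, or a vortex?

sink

At P (-1.9, 1.7) the arrows converge inward. Divergence about -4, curl ≈0 — negative divergence with near-zero curl is a sink.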